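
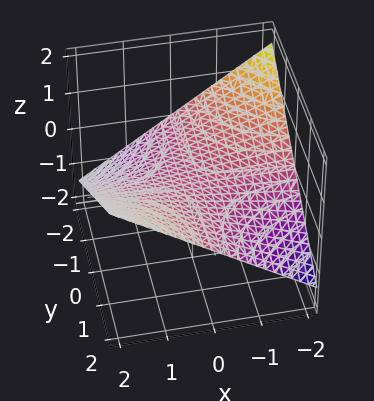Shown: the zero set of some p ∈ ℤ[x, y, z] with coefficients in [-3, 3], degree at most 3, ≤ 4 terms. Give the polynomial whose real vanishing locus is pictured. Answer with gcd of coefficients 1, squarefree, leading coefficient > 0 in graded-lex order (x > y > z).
x*y - 3*z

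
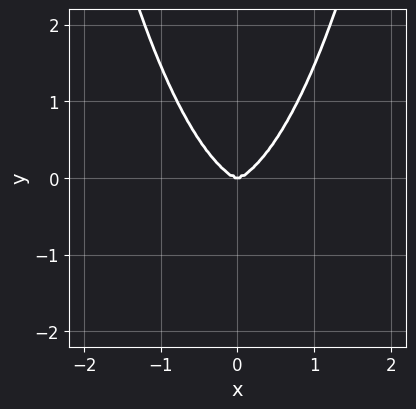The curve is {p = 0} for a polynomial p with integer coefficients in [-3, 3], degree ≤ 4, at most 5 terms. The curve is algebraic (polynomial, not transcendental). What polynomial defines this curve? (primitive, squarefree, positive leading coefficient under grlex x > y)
x^4 + x^2*y^2 - y^3

1. The degree is 4 — the shape is more complex than any degree-3 curve.
2. Symmetries: mirror symmetry x ↦ −x ⇒ only even powers of x.
3. From the axis intercepts and sections: it meets the x-axis at x = 0 (among the integer gridlines); it crosses the y-axis at the gridline y = 0.
4. Putting this together gives p.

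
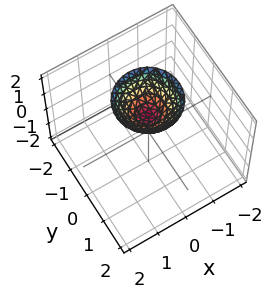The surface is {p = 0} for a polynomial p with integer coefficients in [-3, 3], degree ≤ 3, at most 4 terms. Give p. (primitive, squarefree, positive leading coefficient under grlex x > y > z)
x^2 + y^2 - z + 1

1. The degree is 2 — a generic line meets the surface in up to 2 points.
2. Symmetries: rotational symmetry about the z-axis ⇒ p depends on x, y only through x² + y².
3. Against the integer gridlines: the surface avoids every integer x-axis point in the box; a circular section at z = 2 has radius exactly 1; it crosses the z-axis at the gridline z = 1.
4. These observations pin down the coefficients.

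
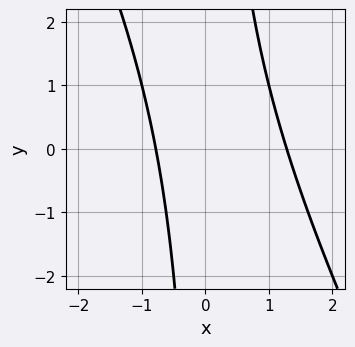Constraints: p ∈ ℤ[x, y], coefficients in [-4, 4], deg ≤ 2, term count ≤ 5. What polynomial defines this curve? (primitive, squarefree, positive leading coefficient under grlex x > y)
(a) The degree is 2 — a generic line meets the curve in up to 2 points.
(b) Checking where it meets the axes: it misses every integer gridline on the y-axis.
(c) Putting this together gives p.

2*x^2 + x*y - x - 2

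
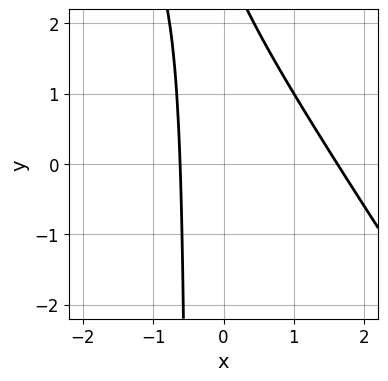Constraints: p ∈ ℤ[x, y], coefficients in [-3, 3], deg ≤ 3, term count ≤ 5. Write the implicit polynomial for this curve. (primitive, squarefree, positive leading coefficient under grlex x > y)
The degree is 2 — a generic line meets the curve in up to 2 points.
From the visible intercepts: no y-intercept at any integer in the box.
Matching integer coefficients to the picture gives p.

3*x^2 + 2*x*y - 3*x + y - 3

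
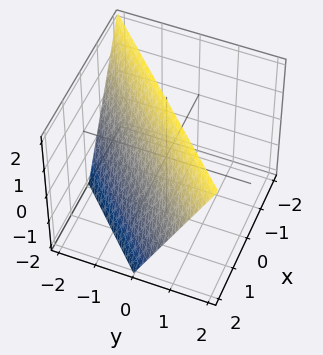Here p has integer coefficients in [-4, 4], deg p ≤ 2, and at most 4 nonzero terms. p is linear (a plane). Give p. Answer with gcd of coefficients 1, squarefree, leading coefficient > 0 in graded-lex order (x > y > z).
2*x - 2*y + z - 2

First, the degree is 1 — every cross-section is a straight line — this is a plane.
Then, checking where it meets the axes: it meets the z-axis at z = 2 (among the integer gridlines); it crosses the x-axis at the gridline x = 1.
Finally, the integer polynomial consistent with all of this is the stated p. Check: (0, -1, 0) on the y-axis lies on the surface, and p(0, -1, 0) = 0. ✓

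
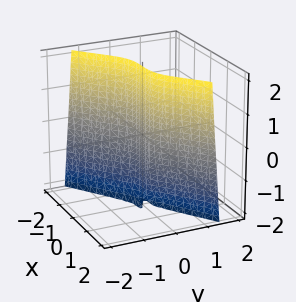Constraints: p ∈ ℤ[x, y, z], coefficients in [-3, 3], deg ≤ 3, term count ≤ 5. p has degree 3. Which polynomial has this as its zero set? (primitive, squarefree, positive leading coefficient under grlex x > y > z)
x^3 - 3*y^3 - y*z - 2*y

Degree: a generic line meets the surface in up to 3 points, so deg p = 3.
From the axis intercepts and sections: every point of the z-axis in the box is on the surface; it crosses the y-axis at the gridline y = 0.
Together with the visible shape, these determine p as stated.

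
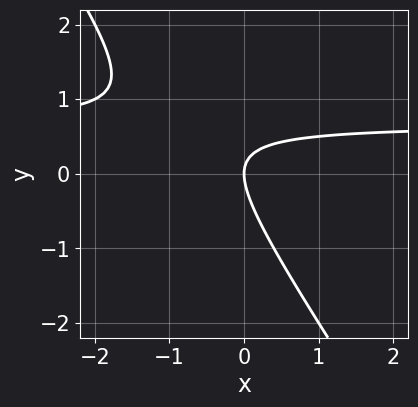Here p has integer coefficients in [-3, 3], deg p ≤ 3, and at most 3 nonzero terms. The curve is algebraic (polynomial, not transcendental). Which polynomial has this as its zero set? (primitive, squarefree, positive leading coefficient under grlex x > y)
3*x*y + 2*y^2 - 2*x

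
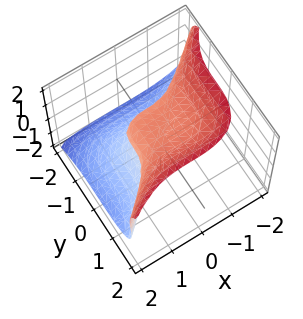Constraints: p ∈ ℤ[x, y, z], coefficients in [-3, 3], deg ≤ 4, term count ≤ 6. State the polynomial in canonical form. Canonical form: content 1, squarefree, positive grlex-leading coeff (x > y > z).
First, the degree is 3 — a generic line meets the surface in up to 3 points.
Then, from the axis intercepts and sections: it meets the y-axis at y = 0 (among the integer gridlines); one z-axis crossing is at z = 0; one x-axis crossing is at x = 0.
Finally, putting this together gives p.

2*x^3 - 3*y^3 + 3*z^3 - 3*z^2 - z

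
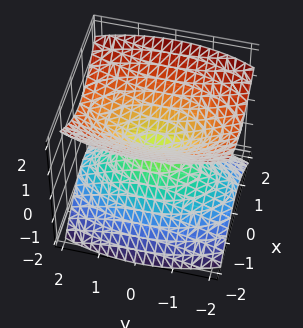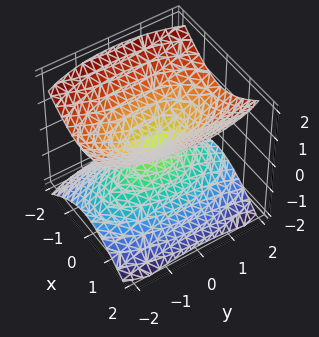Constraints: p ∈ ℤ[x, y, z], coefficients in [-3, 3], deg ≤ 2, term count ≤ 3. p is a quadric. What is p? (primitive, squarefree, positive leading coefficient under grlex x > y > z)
3*x^2 + y^2 - 3*z^2

1. The picture has 2 separate pieces. They look like related sheets of one shape, so recover p as a whole.
2. Degree: a double cone through the origin; a quadric, so deg p = 2.
3. Symmetries: it's symmetric under x → −x, forcing even powers of x; it's symmetric under z → −z, forcing even powers of z; it's symmetric under y → −y, forcing even powers of y.
4. Checking where it meets the axes: one y-axis crossing is at y = 0; it meets the z-axis at z = 0 (among the integer gridlines); one x-axis crossing is at x = 0.
5. The integer polynomial consistent with all of this is the stated p.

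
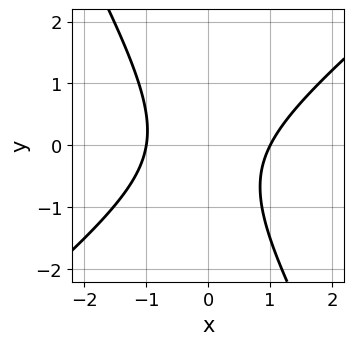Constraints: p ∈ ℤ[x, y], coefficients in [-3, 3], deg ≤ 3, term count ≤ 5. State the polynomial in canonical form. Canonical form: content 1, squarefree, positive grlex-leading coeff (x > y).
3*x^2 - 2*x*y - 2*y^2 - y - 3

(a) Degree: the shape is more complex than any degree-1 curve, so deg p = 2.
(b) Against the integer gridlines: no y-intercept at any integer in the box; among the integer gridlines, it crosses the x-axis at x ∈ {-1, 1}.
(c) Fitting integer coefficients to these (and the overall shape) gives p.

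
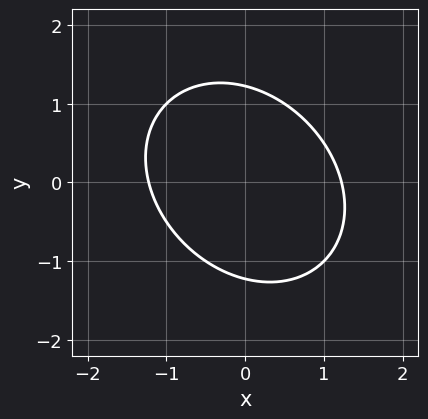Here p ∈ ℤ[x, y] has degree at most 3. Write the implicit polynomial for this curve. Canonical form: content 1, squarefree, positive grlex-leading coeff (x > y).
The degree is 2 — a generic line meets the curve in up to 2 points.
Putting this together gives p.

2*x^2 + x*y + 2*y^2 - 3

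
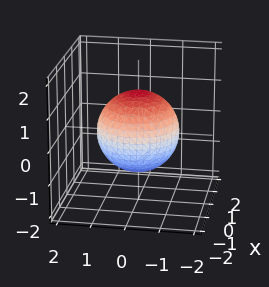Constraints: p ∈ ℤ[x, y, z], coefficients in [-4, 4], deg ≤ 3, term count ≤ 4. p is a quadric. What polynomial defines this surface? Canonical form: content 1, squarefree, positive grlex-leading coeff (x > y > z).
First, the degree is 2 — a closed, bounded, convex surface; a quadric.
Next, symmetries: the surface is invariant under rotation about z: p = q(x² + y², z); the z ↦ −z reflection is a symmetry, so z appears only in even powers.
Next, reading off the gridlines: a circular section at z = -1 has radius between 0 and 1.
Finally, assembling these constraints gives the stated polynomial.

2*x^2 + 2*y^2 + 2*z^2 - 3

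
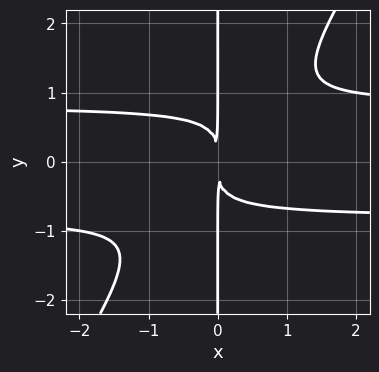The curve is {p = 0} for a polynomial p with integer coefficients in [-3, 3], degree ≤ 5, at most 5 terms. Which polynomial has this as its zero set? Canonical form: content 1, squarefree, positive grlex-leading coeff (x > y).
(a) The degree is 4 — a generic line meets the curve in up to 4 points.
(b) Observable constraints: the visible y-axis segment lies entirely on the curve.
(c) Together with the visible shape, these determine p as stated.

3*x^2*y^2 - 2*x*y^3 - 2*x^2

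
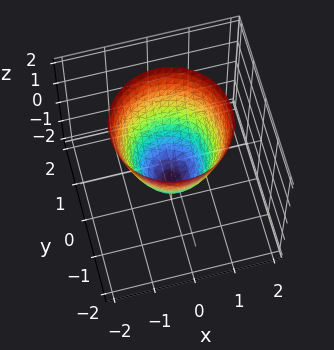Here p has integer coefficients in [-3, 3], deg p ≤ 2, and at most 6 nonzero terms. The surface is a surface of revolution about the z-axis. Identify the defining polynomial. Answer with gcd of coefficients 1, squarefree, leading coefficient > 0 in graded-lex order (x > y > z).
3*x^2 + 3*y^2 - 2*z - 2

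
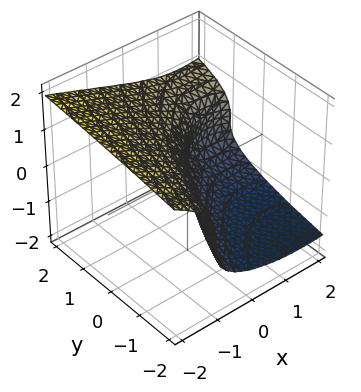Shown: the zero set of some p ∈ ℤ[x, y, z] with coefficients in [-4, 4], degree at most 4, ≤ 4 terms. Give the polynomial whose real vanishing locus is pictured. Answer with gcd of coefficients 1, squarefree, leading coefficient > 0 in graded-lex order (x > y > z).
2*z^3 - x^2 + 3*x - 2*y

First, degree: the shape is more complex than any degree-2 surface, so deg p = 3.
Next, against the integer gridlines: one y-axis crossing is at y = 0; one x-axis crossing is at x = 0.
Finally, solving for integer coefficients yields p as stated.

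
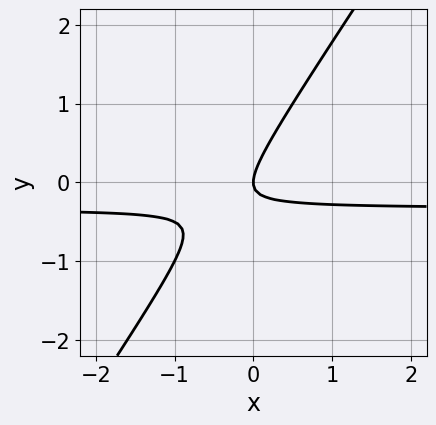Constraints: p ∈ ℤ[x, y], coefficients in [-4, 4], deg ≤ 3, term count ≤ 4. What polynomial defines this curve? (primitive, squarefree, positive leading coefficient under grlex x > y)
1. deg p = 2. A generic line meets the curve in up to 2 points.
2. From the visible intercepts: it meets the x-axis at x = 0 (among the integer gridlines); it crosses the y-axis at the gridline y = 0.
3. Together with the visible shape, these determine p as stated.

3*x*y - 2*y^2 + x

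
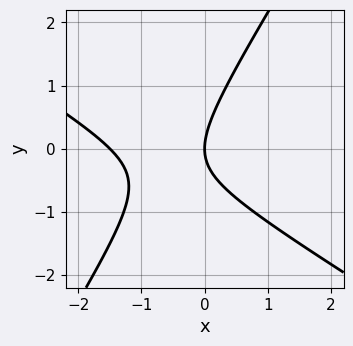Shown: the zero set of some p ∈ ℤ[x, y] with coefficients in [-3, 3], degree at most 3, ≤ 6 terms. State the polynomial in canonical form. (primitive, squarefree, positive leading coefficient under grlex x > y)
Degree: no degree-1 curve has this shape, so deg p = 2.
From the axis intercepts and sections: one y-axis crossing is at y = 0; it crosses the x-axis at the gridline x = 0.
Fitting integer coefficients to these (and the overall shape) gives p.

2*x^2 + 2*x*y - 2*y^2 + 3*x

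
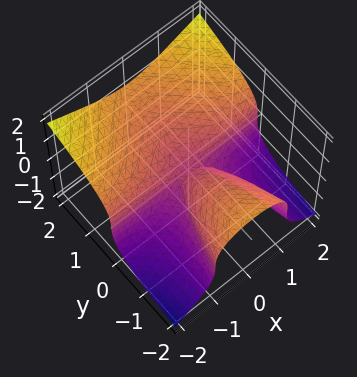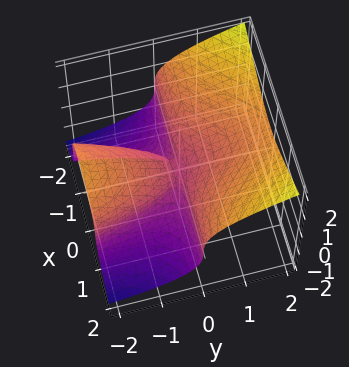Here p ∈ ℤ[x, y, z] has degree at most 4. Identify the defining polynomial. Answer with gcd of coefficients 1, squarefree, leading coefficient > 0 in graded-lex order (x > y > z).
First, degree: no degree-2 surface has this shape, so deg p = 3.
Next, observable constraints: one y-axis crossing is at y = 0; it crosses the z-axis at the gridline z = 0; the visible x-axis segment lies entirely on the surface.
Finally, together with the visible shape, these determine p as stated.

2*x^2*y - 3*z^3 + y^2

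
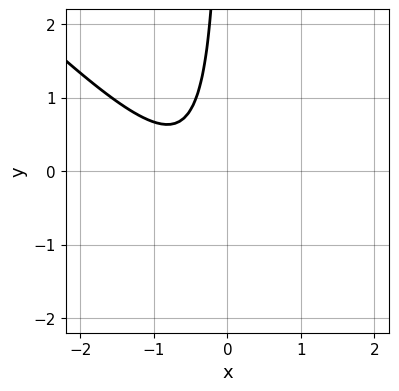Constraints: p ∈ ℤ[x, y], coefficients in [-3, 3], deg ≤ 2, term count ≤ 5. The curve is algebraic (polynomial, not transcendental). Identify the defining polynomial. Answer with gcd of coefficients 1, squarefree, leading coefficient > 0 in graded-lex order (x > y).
3*x^2 + 3*x*y + 3*x + 2

First, the degree is 2 — the shape is more complex than any degree-1 curve.
Then, from the visible intercepts: the curve avoids every integer y-axis point in the box; no x-intercept at any integer in the box.
Finally, the integer polynomial consistent with all of this is the stated p.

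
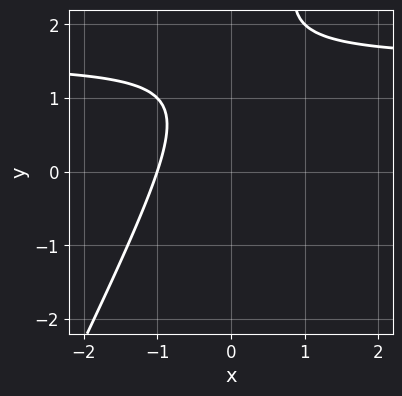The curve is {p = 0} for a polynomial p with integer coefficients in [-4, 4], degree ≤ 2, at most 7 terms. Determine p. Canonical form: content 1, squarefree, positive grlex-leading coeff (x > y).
2*x*y - y^2 - 3*x + 3*y - 3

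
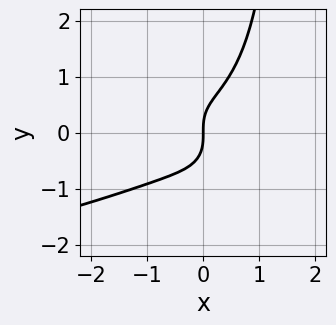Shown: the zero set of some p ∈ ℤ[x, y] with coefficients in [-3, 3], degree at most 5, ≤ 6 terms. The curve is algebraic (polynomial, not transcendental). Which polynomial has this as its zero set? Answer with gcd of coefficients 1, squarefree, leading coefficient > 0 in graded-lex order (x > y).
2*x^2*y^2 + x*y^3 + 2*x^3 - 2*y^3 + 2*x

First, degree: no degree-3 curve has this shape, so deg p = 4.
Next, against the integer gridlines: it crosses the y-axis at the gridline y = 0; it crosses the x-axis at the gridline x = 0.
Finally, together with the visible shape, these determine p as stated.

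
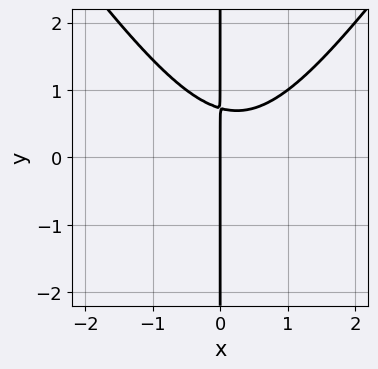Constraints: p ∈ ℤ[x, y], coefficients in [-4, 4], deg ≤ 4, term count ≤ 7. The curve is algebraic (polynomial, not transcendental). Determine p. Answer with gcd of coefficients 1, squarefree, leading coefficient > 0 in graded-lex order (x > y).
Degree: no degree-2 curve has this shape, so deg p = 3.
Checking where it meets the axes: one x-axis crossing is at x = 0; the visible y-axis segment lies entirely on the curve.
Putting this together gives p.

2*x^3 - x*y^2 - x^2 - 2*x*y + 2*x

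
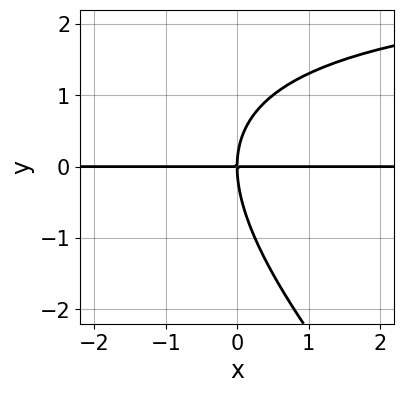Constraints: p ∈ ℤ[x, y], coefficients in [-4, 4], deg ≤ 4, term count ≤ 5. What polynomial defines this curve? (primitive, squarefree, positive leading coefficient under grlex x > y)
1. deg p = 3. A generic line meets the curve in up to 3 points.
2. Against the integer gridlines: every point of the x-axis in the box is on the curve; it crosses the y-axis at the gridline y = 0.
3. The integer polynomial consistent with all of this is the stated p.

x*y^2 + y^3 - 3*x*y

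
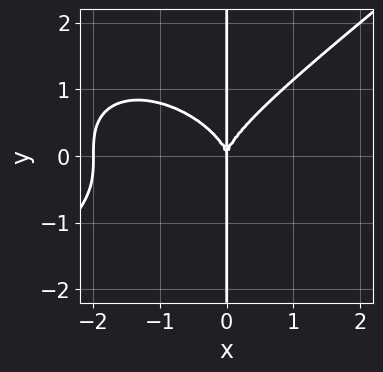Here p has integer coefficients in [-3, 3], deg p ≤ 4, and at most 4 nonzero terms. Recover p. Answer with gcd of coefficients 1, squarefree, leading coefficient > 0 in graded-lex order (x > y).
x^4 - 2*x*y^3 + 2*x^3

1. deg p = 4.
2. Observable constraints: the x-axis gridline crossings are at x ∈ {-2, 0}; the visible y-axis segment lies entirely on the curve.
3. Fitting integer coefficients to these (and the overall shape) gives p.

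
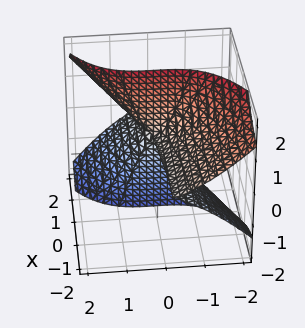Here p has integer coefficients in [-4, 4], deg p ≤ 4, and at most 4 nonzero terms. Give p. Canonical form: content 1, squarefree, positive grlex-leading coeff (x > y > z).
2*x*z^2 - y^3 - z^2

(a) The degree is 3 — no degree-2 surface has this shape.
(b) Checking where it meets the axes: every point of the x-axis in the box is on the surface; one z-axis crossing is at z = 0.
(c) Solving for integer coefficients yields p as stated.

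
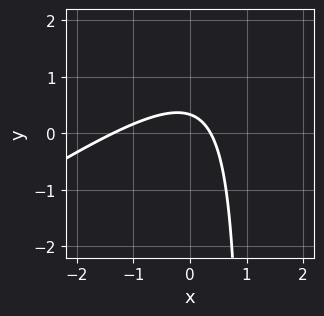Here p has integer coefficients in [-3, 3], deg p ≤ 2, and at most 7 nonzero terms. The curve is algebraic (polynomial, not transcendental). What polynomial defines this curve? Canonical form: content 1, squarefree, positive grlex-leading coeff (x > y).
2*x^2 - 3*x*y + 2*x + 3*y - 1

(a) deg p = 2. The shape is more complex than any degree-1 curve.
(b) The integer polynomial consistent with all of this is the stated p.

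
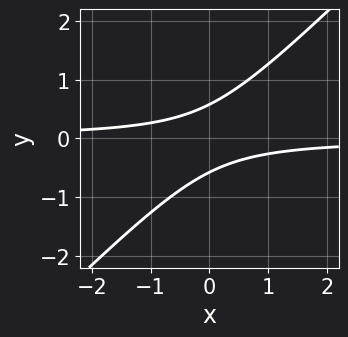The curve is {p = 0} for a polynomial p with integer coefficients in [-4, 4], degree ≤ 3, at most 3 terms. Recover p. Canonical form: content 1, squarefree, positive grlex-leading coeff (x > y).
3*x*y - 3*y^2 + 1

1. The degree is 2 — no degree-1 curve has this shape.
2. Observable constraints: no x-intercept at any integer in the box.
3. The integer polynomial consistent with all of this is the stated p.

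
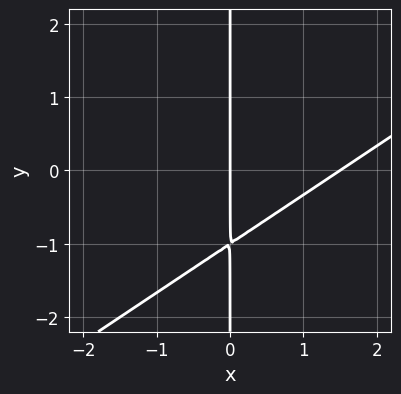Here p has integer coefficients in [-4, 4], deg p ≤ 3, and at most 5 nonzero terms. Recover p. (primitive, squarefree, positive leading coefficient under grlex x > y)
2*x^2 - 3*x*y - 3*x

1. Degree: a generic line meets the curve in up to 2 points, so deg p = 2.
2. From the visible intercepts: one x-axis crossing is at x = 0; the visible y-axis segment lies entirely on the curve.
3. Fitting integer coefficients to these (and the overall shape) gives p.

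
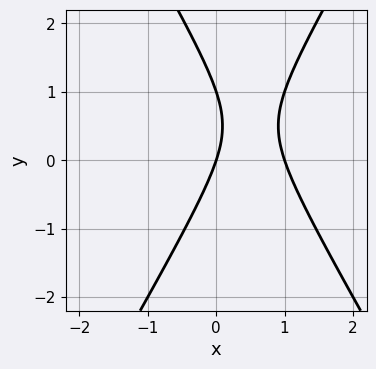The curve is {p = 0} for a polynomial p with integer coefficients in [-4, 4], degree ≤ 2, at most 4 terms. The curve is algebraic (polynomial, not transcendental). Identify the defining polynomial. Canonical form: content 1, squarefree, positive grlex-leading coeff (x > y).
deg p = 2.
Against the integer gridlines: among the integer gridlines, it crosses the x-axis at x ∈ {0, 1}; the y-axis gridline crossings are at y ∈ {0, 1}.
Solving for integer coefficients yields p as stated.

3*x^2 - y^2 - 3*x + y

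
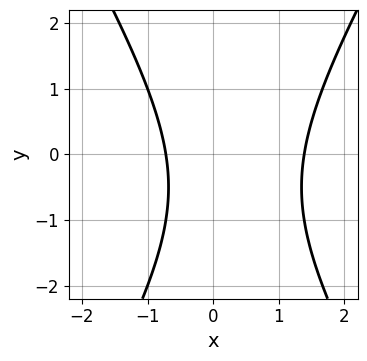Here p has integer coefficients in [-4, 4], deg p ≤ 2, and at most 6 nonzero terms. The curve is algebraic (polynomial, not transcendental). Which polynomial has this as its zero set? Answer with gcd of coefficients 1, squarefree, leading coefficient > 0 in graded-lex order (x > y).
3*x^2 - y^2 - 2*x - y - 3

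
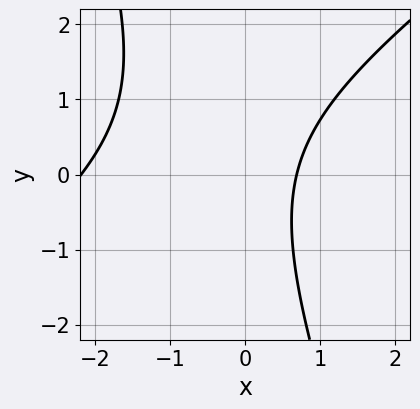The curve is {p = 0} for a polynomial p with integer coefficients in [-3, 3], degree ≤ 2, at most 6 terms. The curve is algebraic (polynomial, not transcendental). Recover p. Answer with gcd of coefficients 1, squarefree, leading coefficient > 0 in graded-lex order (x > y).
First, degree: the shape is more complex than any degree-1 curve, so deg p = 2.
Next, from the visible intercepts: the curve avoids every integer y-axis point in the box.
Finally, the integer polynomial consistent with all of this is the stated p.

2*x^2 - 2*x*y - y^2 + 3*x - 3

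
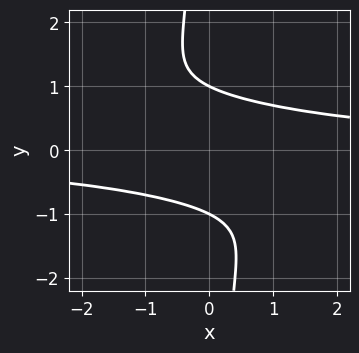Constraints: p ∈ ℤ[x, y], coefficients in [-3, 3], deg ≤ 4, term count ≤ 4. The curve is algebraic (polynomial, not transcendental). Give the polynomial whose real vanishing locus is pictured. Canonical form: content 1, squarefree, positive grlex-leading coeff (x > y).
x^2*y^2 + 3*x*y^3 + 3*y^2 - 3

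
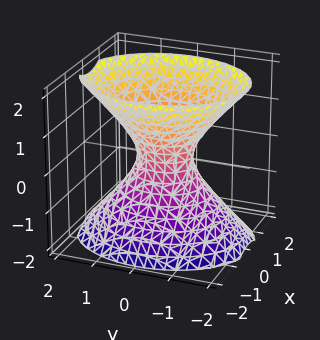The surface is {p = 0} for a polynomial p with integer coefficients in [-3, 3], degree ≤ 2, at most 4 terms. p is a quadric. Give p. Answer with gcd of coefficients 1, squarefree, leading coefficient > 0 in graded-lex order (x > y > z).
First, degree: an hourglass — one-sheet hyperboloid; a quadric, so deg p = 2.
Then, symmetries: mirror symmetry y ↦ −y ⇒ only even powers of y; mirror symmetry x ↦ −x ⇒ only even powers of x; the z ↦ −z reflection is a symmetry, so z appears only in even powers.
Next, against the integer gridlines: the surface avoids every integer z-axis point in the box.
Finally, together with the visible shape, these determine p as stated.

3*x^2 + 2*y^2 - 2*z^2 - 1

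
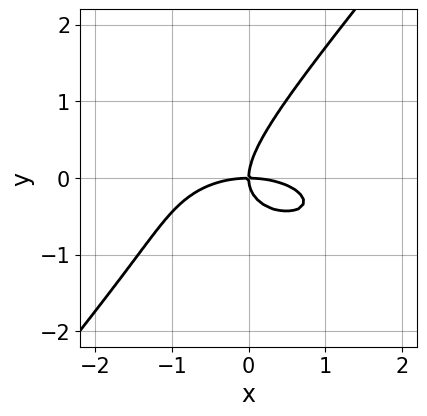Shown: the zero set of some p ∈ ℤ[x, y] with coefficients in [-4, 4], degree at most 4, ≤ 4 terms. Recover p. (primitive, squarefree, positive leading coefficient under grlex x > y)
(a) Degree: the shape is more complex than any degree-2 curve, so deg p = 3.
(b) Observable constraints: it crosses the x-axis at the gridline x = 0; it crosses the y-axis at the gridline y = 0.
(c) Assembling these constraints gives the stated polynomial.

x^3 + 3*x*y^2 - 3*y^3 + 3*x*y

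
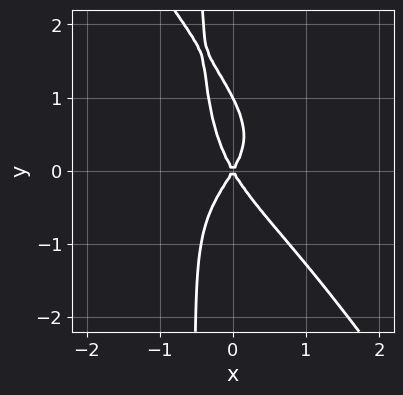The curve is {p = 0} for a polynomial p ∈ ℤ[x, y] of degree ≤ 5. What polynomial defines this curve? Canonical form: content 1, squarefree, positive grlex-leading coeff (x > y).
1. deg p = 4. A generic line meets the curve in up to 4 points.
2. Observable constraints: it meets the x-axis at x = 0 (among the integer gridlines); the y-axis gridline crossings are at y ∈ {0, 1}.
3. Assembling these constraints gives the stated polynomial.

3*x^2*y^2 + 2*x*y^3 + y^3 + 3*x^2 - y^2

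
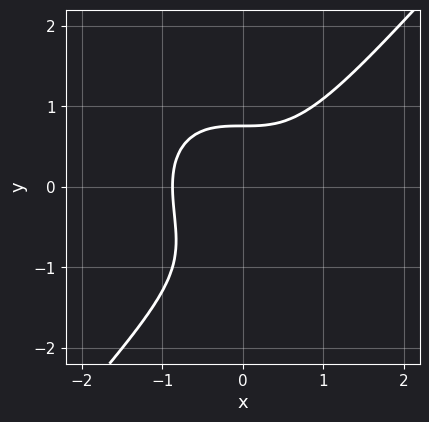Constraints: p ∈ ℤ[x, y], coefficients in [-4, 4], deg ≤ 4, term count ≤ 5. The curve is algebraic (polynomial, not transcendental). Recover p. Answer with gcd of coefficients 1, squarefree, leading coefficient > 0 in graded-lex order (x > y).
1. The degree is 3 — the shape is more complex than any degree-2 curve.
2. Solving for integer coefficients yields p as stated.

3*x^3 - 2*y^3 - 2*y^2 + 2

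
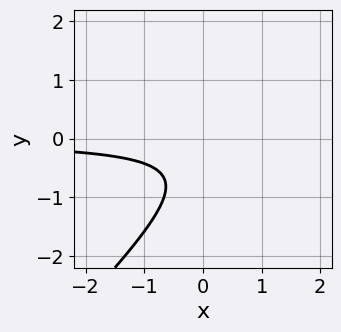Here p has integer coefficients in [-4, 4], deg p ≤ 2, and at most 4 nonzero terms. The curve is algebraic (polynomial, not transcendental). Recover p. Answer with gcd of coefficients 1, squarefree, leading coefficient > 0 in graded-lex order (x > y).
3*x*y - 3*y^2 - 3*y - 2

1. The degree is 2 — no degree-1 curve has this shape.
2. Reading off the gridlines: it misses every integer gridline on the y-axis; it misses every integer gridline on the x-axis.
3. Matching integer coefficients to the picture gives p.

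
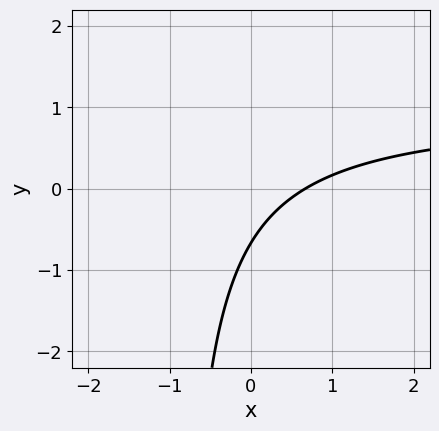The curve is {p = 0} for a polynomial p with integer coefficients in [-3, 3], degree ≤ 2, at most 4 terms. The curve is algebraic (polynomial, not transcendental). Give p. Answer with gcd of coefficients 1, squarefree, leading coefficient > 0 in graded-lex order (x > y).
3*x*y - 3*x + 3*y + 2

(a) deg p = 2.
(b) Solving for integer coefficients yields p as stated.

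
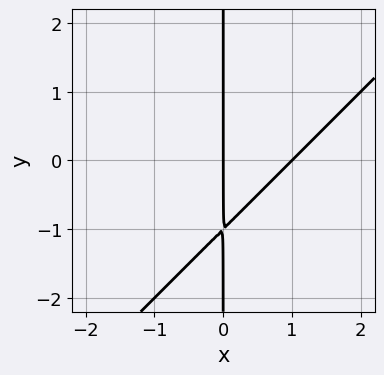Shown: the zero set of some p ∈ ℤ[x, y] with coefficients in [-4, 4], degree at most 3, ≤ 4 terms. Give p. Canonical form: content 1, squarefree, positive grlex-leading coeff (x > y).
(a) Degree: the shape is more complex than any degree-1 curve, so deg p = 2.
(b) From the axis intercepts and sections: the x-axis gridline crossings are at x ∈ {0, 1}; every point of the y-axis in the box is on the curve.
(c) The integer polynomial consistent with all of this is the stated p.

x^2 - x*y - x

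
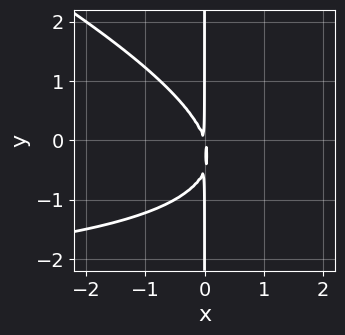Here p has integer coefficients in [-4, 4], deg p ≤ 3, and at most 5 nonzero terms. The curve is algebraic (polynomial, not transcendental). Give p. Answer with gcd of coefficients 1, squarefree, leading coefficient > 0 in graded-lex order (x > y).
x^2*y + 2*x*y^2 + 3*x^2 + x*y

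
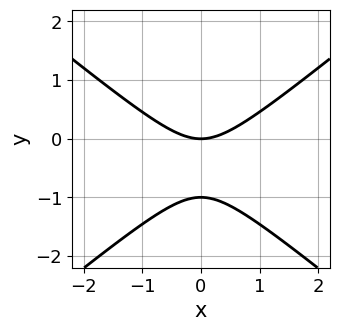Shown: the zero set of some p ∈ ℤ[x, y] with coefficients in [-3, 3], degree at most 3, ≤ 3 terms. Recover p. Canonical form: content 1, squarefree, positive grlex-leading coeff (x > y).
1. The degree is 2 — no degree-1 curve has this shape.
2. Symmetries: it's symmetric under x → −x, forcing even powers of x.
3. Observable constraints: it crosses the x-axis at the gridline x = 0; among the integer gridlines, it crosses the y-axis at y ∈ {-1, 0}.
4. Solving for integer coefficients yields p as stated.

2*x^2 - 3*y^2 - 3*y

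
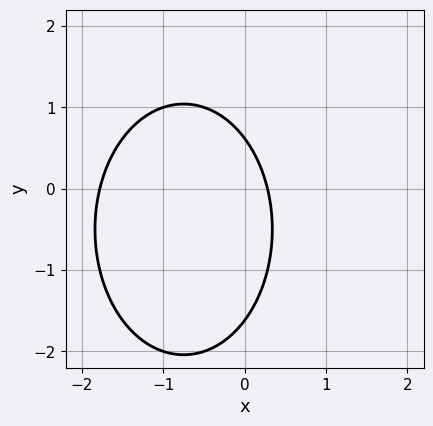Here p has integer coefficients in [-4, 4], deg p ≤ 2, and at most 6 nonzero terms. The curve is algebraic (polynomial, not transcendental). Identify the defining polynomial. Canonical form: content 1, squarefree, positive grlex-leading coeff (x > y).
2*x^2 + y^2 + 3*x + y - 1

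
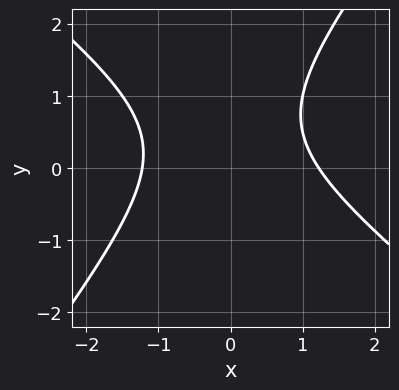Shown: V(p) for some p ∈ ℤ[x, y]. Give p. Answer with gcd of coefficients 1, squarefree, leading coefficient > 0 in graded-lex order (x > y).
2*x^2 + x*y - 2*y^2 + 2*y - 3

(a) The degree is 2 — the shape is more complex than any degree-1 curve.
(b) From the visible intercepts: the curve avoids every integer y-axis point in the box.
(c) Fitting integer coefficients to these (and the overall shape) gives p.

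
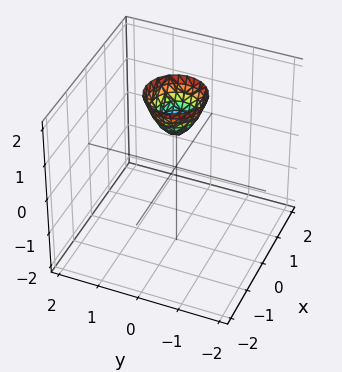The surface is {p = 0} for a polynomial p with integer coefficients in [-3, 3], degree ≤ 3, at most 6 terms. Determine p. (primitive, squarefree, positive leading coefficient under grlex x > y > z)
(a) deg p = 2. A generic line meets the surface in up to 2 points.
(b) Symmetries: rotational symmetry about the z-axis ⇒ p depends on x, y only through x² + y².
(c) Checking where it meets the axes: the surface avoids every integer y-axis point in the box; a circular section at z = 2 has radius between 0 and 1; it meets the z-axis at z = 1 (among the integer gridlines).
(d) These observations pin down the coefficients.

2*x^2 + 2*y^2 - z + 1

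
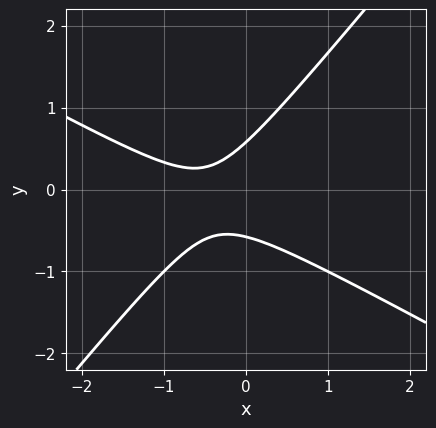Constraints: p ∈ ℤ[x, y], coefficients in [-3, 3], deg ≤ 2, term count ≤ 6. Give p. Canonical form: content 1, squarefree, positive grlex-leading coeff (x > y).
(a) deg p = 2. No degree-1 curve has this shape.
(b) From the axis intercepts and sections: it misses every integer gridline on the x-axis.
(c) Assembling these constraints gives the stated polynomial.

2*x^2 + 2*x*y - 3*y^2 + 2*x + 1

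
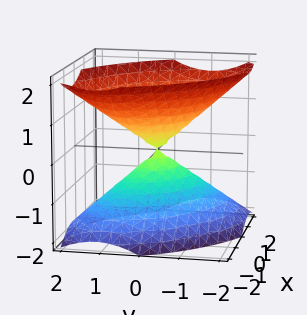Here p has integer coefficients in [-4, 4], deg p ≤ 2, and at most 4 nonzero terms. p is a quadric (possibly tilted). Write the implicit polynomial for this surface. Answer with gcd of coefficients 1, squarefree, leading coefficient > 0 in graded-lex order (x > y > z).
x^2 + x*y + y^2 - z^2

First, the picture has 2 separate pieces. They look like related sheets of one shape, so recover p as a whole.
Next, the degree is 2 — the shape is more complex than any degree-1 surface.
Next, against the integer gridlines: one y-axis crossing is at y = 0; it meets the x-axis at x = 0 (among the integer gridlines); it crosses the z-axis at the gridline z = 0.
Finally, fitting integer coefficients to these (and the overall shape) gives p.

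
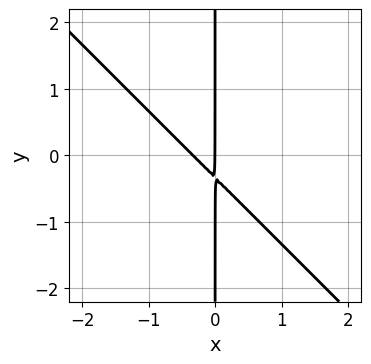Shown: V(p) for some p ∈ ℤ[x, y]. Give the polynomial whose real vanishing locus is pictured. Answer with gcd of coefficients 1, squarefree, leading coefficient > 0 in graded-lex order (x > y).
(a) deg p = 2. The shape is more complex than any degree-1 curve.
(b) Checking where it meets the axes: it meets the x-axis at x = 0 (among the integer gridlines); the visible y-axis segment lies entirely on the curve.
(c) These observations pin down the coefficients.

3*x^2 + 3*x*y + x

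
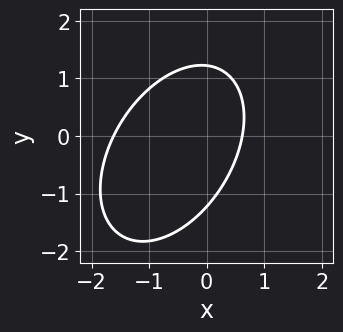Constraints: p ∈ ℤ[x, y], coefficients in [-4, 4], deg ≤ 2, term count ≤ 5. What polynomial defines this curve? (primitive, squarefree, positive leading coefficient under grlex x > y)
3*x^2 - 2*x*y + 2*y^2 + 3*x - 3

deg p = 2.
The integer polynomial consistent with all of this is the stated p.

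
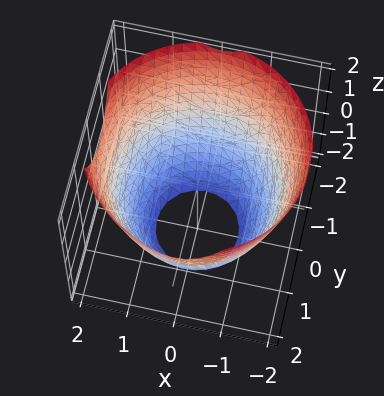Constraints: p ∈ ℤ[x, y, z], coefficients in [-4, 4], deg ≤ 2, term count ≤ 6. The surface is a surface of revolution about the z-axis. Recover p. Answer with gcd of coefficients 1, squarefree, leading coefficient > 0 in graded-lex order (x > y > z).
(a) Degree: the shape is more complex than any degree-1 surface, so deg p = 2.
(b) By symmetry, every cross-section ⟂ z is a circle, so x, y appear only via x² + y².
(c) Checking where it meets the axes: a circular section at z = 0 has radius between 1 and 2; it misses every integer gridline on the z-axis.
(d) These observations pin down the coefficients.

x^2 + y^2 - z - 3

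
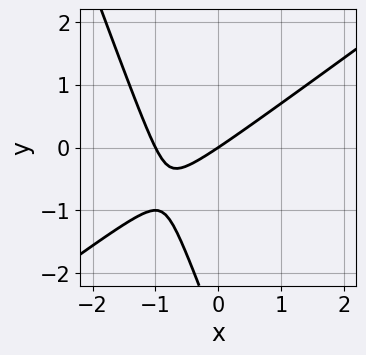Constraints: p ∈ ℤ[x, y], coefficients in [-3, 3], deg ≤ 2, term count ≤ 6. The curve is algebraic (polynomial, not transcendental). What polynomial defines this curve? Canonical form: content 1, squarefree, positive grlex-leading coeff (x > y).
(a) Degree: the shape is more complex than any degree-1 curve, so deg p = 2.
(b) Checking where it meets the axes: the x-axis gridline crossings are at x ∈ {-1, 0}; one y-axis crossing is at y = 0.
(c) These observations pin down the coefficients.

2*x^2 - 2*x*y - y^2 + 2*x - 3*y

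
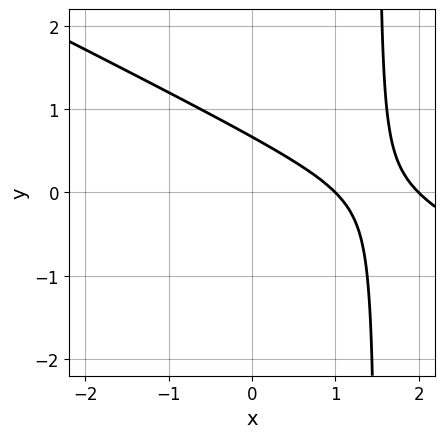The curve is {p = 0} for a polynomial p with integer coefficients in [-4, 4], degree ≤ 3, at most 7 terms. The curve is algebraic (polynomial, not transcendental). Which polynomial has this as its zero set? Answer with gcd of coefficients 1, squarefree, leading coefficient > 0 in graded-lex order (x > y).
x^2 + 2*x*y - 3*x - 3*y + 2

First, the degree is 2 — a generic line meets the curve in up to 2 points.
Then, against the integer gridlines: the x-axis gridline crossings are at x ∈ {1, 2}.
Finally, the integer polynomial consistent with all of this is the stated p.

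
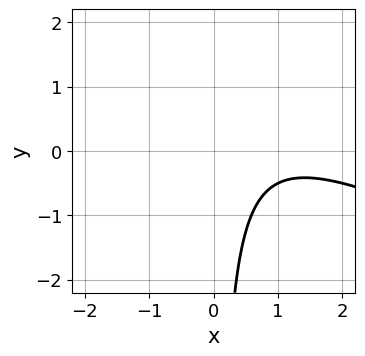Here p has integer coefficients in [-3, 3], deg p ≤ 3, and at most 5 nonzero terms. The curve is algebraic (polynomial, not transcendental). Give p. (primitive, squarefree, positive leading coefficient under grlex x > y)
x^2 + 2*x*y - 2*x + 2

Degree: a generic line meets the curve in up to 2 points, so deg p = 2.
From the axis intercepts and sections: it misses every integer gridline on the y-axis; the curve avoids every integer x-axis point in the box.
Assembling these constraints gives the stated polynomial.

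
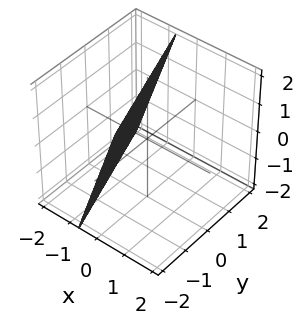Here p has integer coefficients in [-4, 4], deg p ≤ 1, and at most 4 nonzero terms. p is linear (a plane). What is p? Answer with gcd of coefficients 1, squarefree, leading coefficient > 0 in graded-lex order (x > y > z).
3*x + y - z + 2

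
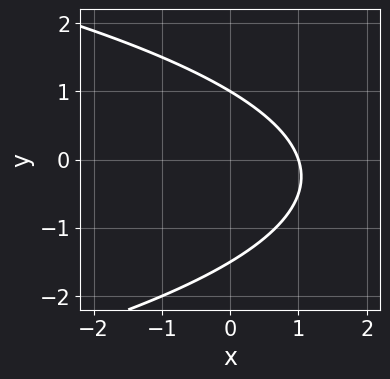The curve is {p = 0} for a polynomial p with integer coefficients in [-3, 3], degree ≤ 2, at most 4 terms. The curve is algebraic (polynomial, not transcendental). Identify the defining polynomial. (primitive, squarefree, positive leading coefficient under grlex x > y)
2*y^2 + 3*x + y - 3

1. The degree is 2 — a generic line meets the curve in up to 2 points.
2. Against the integer gridlines: it crosses the x-axis at the gridline x = 1; it meets the y-axis at y = 1 (among the integer gridlines).
3. Putting this together gives p.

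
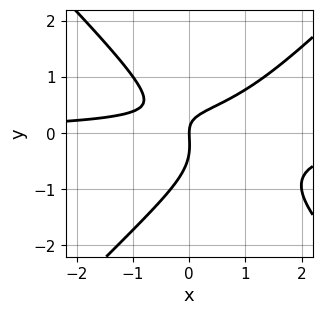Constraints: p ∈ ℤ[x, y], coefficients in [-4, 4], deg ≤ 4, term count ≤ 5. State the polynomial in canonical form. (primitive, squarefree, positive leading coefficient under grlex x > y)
1. The degree is 3 — a generic line meets the curve in up to 3 points.
2. From the axis intercepts and sections: it meets the y-axis at y = 0 (among the integer gridlines); one x-axis crossing is at x = 0.
3. These observations pin down the coefficients.

3*x^2*y - 3*y^3 - 3*x*y - y^2 + 2*x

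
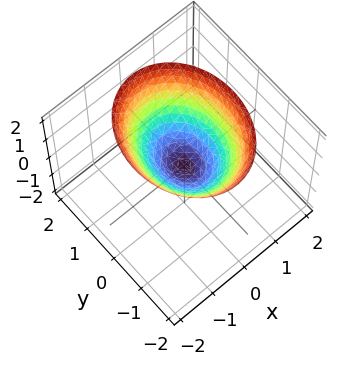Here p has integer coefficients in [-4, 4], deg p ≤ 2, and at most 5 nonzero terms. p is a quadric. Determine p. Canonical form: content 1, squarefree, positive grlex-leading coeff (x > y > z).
First, deg p = 2. A single bowl opening along one axis; a quadric.
Next, symmetries: the y ↦ −y reflection is a symmetry, so y appears only in even powers; mirror symmetry x ↦ −x ⇒ only even powers of x.
Then, from the visible intercepts: it crosses the y-axis at the gridline y = 0; it meets the z-axis at z = 0 (among the integer gridlines); it meets the x-axis at x = 0 (among the integer gridlines).
Finally, assembling these constraints gives the stated polynomial.

3*x^2 + 2*y^2 - 3*z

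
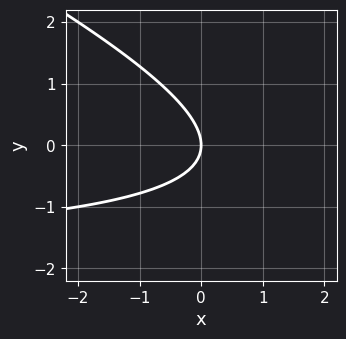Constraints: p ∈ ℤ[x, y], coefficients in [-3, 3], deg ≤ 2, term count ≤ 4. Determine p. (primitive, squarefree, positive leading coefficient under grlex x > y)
x*y + 2*y^2 + 2*x

(a) The degree is 2 — no degree-1 curve has this shape.
(b) Reading off the gridlines: one y-axis crossing is at y = 0; it meets the x-axis at x = 0 (among the integer gridlines).
(c) Fitting integer coefficients to these (and the overall shape) gives p.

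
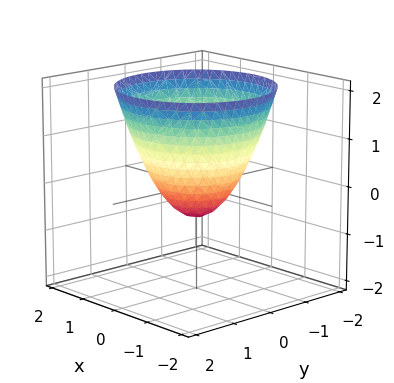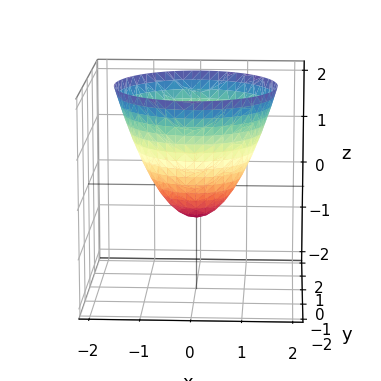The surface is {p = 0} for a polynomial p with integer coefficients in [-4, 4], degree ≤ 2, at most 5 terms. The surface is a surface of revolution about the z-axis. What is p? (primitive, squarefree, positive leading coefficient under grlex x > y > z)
The degree is 2 — the shape is more complex than any degree-1 surface.
Symmetries: rotational symmetry about the z-axis ⇒ p depends on x, y only through x² + y².
From the axis intercepts and sections: a circular section at z = 2 has radius between 1 and 2.
Fitting integer coefficients to these (and the overall shape) gives p.

3*x^2 + 3*y^2 - 3*z - 2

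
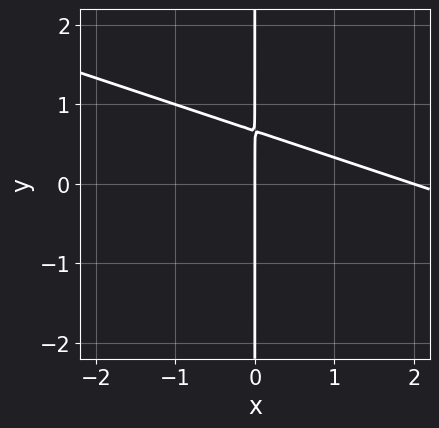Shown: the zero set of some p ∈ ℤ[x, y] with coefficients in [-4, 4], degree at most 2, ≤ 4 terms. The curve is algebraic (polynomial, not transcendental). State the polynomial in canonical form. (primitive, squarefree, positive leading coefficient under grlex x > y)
x^2 + 3*x*y - 2*x

First, degree: the shape is more complex than any degree-1 curve, so deg p = 2.
Next, reading off the gridlines: the visible y-axis segment lies entirely on the curve; the x-axis gridline crossings are at x ∈ {0, 2}.
Finally, solving for integer coefficients yields p as stated.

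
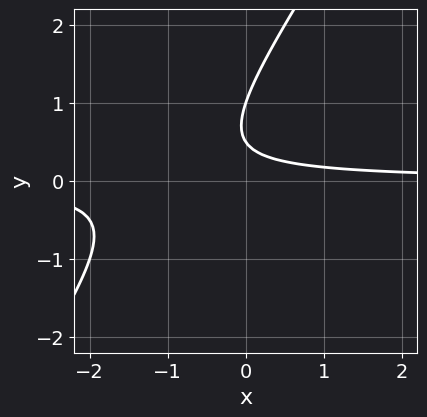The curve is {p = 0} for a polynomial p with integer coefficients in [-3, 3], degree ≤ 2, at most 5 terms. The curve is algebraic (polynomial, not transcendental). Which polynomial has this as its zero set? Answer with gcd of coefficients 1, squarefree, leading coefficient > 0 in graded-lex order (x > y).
3*x*y - 2*y^2 + 3*y - 1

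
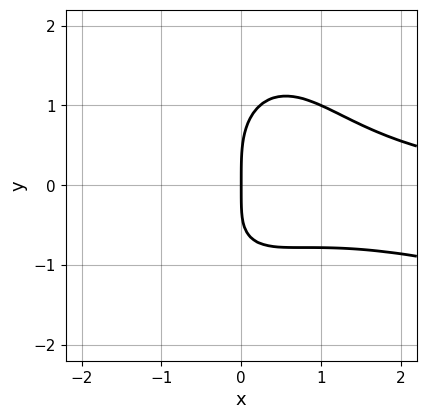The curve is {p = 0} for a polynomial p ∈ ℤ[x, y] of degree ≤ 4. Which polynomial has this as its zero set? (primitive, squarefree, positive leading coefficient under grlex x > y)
x^3*y + 3*x^2*y^2 + y^4 - 2*x*y - 3*x

Degree: no degree-3 curve has this shape, so deg p = 4.
Observable constraints: it meets the x-axis at x = 0 (among the integer gridlines); it meets the y-axis at y = 0 (among the integer gridlines).
The integer polynomial consistent with all of this is the stated p.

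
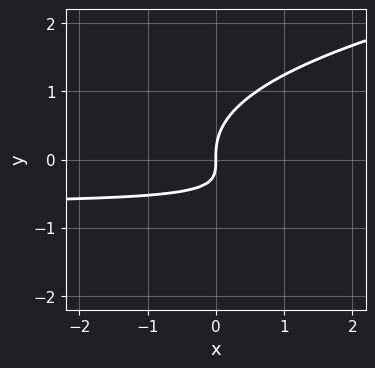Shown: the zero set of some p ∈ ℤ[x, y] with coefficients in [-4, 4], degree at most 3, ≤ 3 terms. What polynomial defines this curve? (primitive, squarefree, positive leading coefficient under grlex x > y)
3*y^3 - 3*x*y - 2*x

First, degree: the shape is more complex than any degree-2 curve, so deg p = 3.
Next, against the integer gridlines: it crosses the y-axis at the gridline y = 0; it meets the x-axis at x = 0 (among the integer gridlines).
Finally, these observations pin down the coefficients.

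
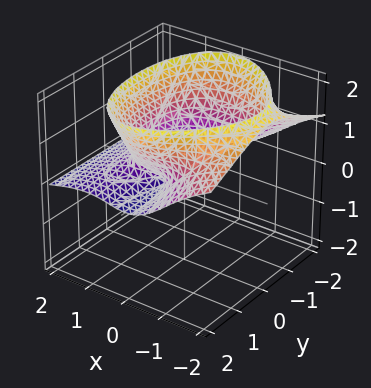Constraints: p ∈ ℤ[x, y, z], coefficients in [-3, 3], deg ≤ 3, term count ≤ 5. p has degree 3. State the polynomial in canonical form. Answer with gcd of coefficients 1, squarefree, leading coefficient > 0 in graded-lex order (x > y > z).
x^3 + 3*x^2*z + y^2*z - 2*x^2 - 2*z^2

First, degree: the shape is more complex than any degree-2 surface, so deg p = 3.
Then, observable constraints: every point of the y-axis in the box is on the surface; it crosses the x-axis at the gridline x = 2.
Finally, solving for integer coefficients yields p as stated.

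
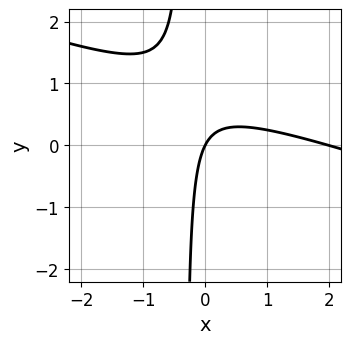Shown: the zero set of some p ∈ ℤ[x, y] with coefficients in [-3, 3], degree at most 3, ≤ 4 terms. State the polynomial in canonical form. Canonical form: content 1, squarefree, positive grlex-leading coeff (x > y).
x^2 + 3*x*y - 2*x + y

Degree: no degree-1 curve has this shape, so deg p = 2.
From the visible intercepts: the x-axis gridline crossings are at x ∈ {0, 2}; one y-axis crossing is at y = 0.
These observations pin down the coefficients.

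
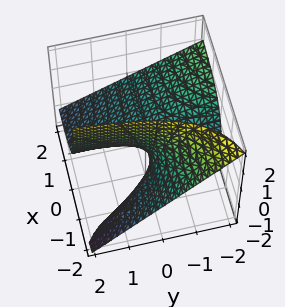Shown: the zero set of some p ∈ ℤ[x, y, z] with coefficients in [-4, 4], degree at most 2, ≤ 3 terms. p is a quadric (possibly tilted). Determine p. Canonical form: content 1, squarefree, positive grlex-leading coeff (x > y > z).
2*x*y + 3*x*z + 2*z

Degree: no degree-1 surface has this shape, so deg p = 2.
From the visible intercepts: every point of the x-axis in the box is on the surface; every point of the y-axis in the box is on the surface; it crosses the z-axis at the gridline z = 0.
The integer polynomial consistent with all of this is the stated p.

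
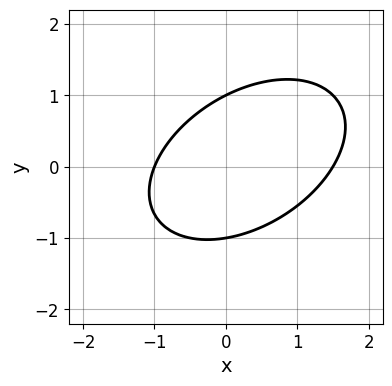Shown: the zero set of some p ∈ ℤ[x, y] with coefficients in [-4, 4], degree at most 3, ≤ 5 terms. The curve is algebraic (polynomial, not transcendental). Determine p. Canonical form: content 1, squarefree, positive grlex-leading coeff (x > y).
2*x^2 - 2*x*y + 3*y^2 - x - 3

First, the degree is 2 — the shape is more complex than any degree-1 curve.
Then, from the axis intercepts and sections: it crosses the x-axis at the gridline x = -1; the y-axis gridline crossings are at y ∈ {-1, 1}.
Finally, fitting integer coefficients to these (and the overall shape) gives p.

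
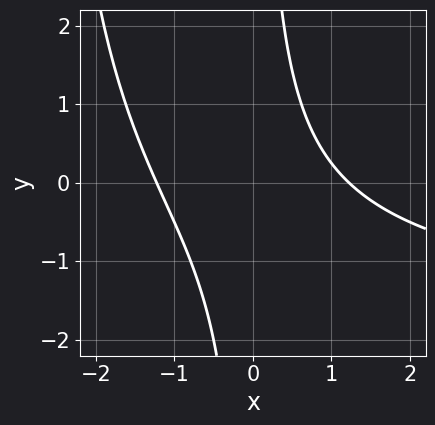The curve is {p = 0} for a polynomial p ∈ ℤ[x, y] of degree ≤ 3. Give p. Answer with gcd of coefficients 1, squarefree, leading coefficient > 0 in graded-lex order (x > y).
x^2*y + 2*x^2 + 3*x*y - 3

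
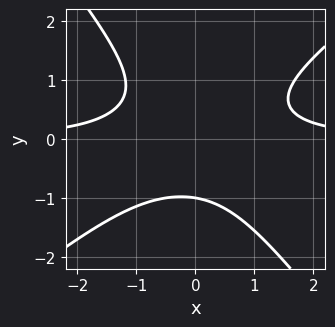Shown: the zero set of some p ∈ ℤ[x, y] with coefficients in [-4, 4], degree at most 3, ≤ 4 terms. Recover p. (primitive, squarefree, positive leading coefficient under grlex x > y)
1. The degree is 3 — the shape is more complex than any degree-2 curve.
2. From the axis intercepts and sections: it meets the y-axis at y = -1 (among the integer gridlines); it misses every integer gridline on the x-axis.
3. Putting this together gives p.

2*x^2*y - x*y^2 - 2*y^3 - 2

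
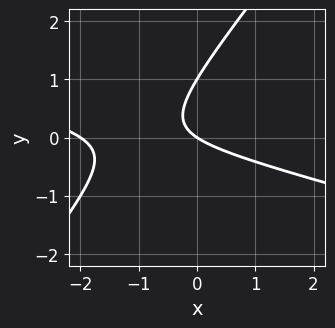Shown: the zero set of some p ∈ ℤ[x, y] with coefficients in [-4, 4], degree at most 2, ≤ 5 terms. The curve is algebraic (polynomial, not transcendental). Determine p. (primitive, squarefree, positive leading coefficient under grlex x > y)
deg p = 2. No degree-1 curve has this shape.
From the axis intercepts and sections: the y-axis gridline crossings are at y ∈ {0, 1}; the x-axis gridline crossings are at x ∈ {-2, 0}.
Assembling these constraints gives the stated polynomial.

x^2 + 3*x*y - 3*y^2 + 2*x + 3*y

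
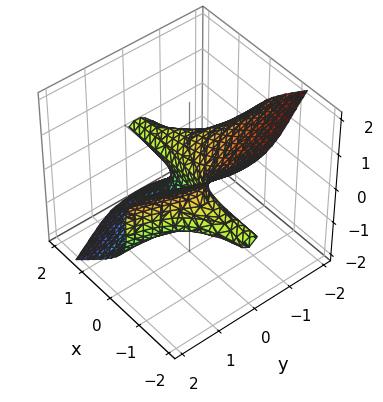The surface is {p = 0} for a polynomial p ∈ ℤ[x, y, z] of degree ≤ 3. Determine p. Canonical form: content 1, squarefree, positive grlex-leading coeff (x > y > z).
x*y^2 + 2*x*z^2 + 2*z^3 + y

(a) The degree is 3 — a generic line meets the surface in up to 3 points.
(b) Against the integer gridlines: it crosses the z-axis at the gridline z = 0; one y-axis crossing is at y = 0; the visible x-axis segment lies entirely on the surface.
(c) Matching integer coefficients to the picture gives p.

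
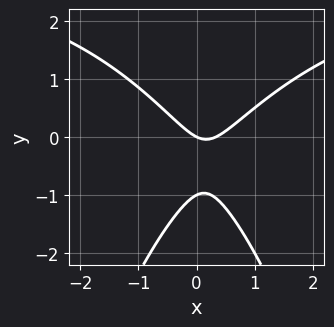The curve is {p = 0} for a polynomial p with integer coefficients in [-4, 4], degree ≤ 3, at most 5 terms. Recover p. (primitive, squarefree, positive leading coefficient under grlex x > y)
x^2*y - 3*x^2 + 2*y^2 + x + 2*y

Degree: a generic line meets the curve in up to 3 points, so deg p = 3.
From the axis intercepts and sections: the y-axis gridline crossings are at y ∈ {-1, 0}; it meets the x-axis at x = 0 (among the integer gridlines).
Matching integer coefficients to the picture gives p.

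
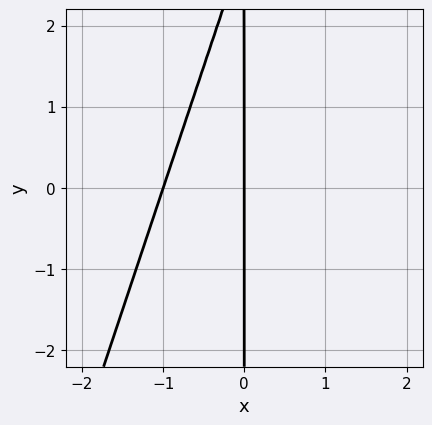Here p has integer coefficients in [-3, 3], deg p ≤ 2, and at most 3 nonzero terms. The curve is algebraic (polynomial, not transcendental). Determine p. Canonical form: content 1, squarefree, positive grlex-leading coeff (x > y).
3*x^2 - x*y + 3*x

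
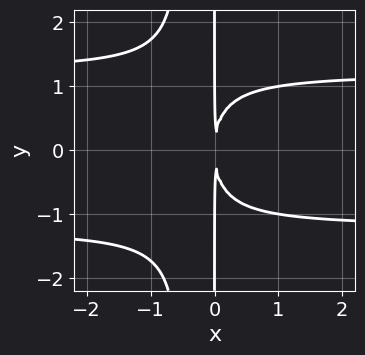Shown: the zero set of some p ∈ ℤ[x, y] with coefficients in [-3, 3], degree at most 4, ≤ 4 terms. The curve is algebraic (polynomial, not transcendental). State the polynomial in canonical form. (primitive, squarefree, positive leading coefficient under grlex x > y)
2*x^2*y^2 + x*y^2 - 3*x^2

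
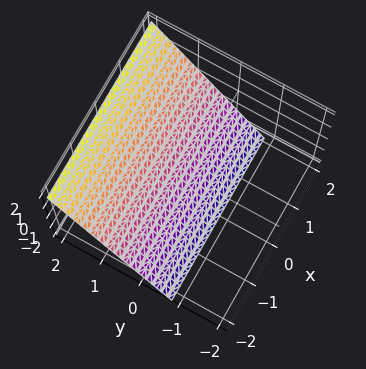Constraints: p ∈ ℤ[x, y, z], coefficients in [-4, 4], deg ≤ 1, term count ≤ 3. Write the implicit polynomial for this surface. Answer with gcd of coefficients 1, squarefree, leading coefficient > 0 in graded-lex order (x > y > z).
(a) deg p = 1. Every cross-section is a straight line — this is a plane.
(b) Reading off the gridlines: it crosses the z-axis at the gridline z = -1; no x-intercept at any integer in the box.
(c) These observations pin down the coefficients.

3*y - 2*z - 2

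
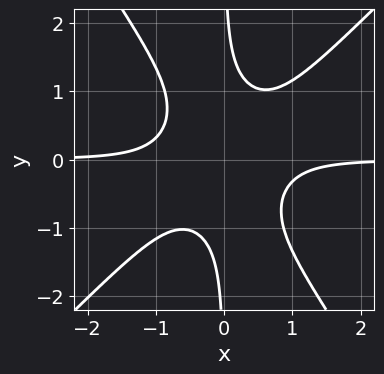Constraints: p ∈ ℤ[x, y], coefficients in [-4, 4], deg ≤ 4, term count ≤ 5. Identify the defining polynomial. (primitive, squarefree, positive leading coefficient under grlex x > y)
3*x^3*y - x^2*y^2 - 2*x*y^3 + 1

(a) Degree: no degree-3 curve has this shape, so deg p = 4.
(b) From the visible intercepts: the curve avoids every integer y-axis point in the box; it misses every integer gridline on the x-axis.
(c) These observations pin down the coefficients.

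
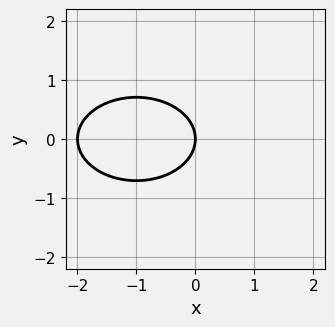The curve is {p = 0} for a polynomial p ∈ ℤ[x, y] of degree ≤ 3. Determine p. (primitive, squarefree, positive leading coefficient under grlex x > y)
x^2 + 2*y^2 + 2*x

(a) deg p = 2. The shape is more complex than any degree-1 curve.
(b) Symmetries: the y ↦ −y reflection is a symmetry, so y appears only in even powers.
(c) Observable constraints: one y-axis crossing is at y = 0; the x-axis gridline crossings are at x ∈ {-2, 0}.
(d) Assembling these constraints gives the stated polynomial.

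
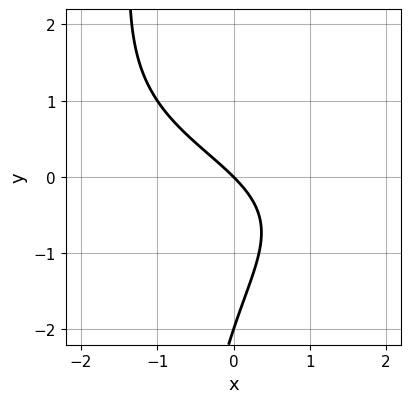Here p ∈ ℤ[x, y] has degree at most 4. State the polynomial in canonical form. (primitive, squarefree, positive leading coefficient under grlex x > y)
First, deg p = 3. No degree-2 curve has this shape.
Then, from the visible intercepts: among the integer gridlines, it crosses the y-axis at y ∈ {-2, 0}; one x-axis crossing is at x = 0.
Finally, fitting integer coefficients to these (and the overall shape) gives p.

x*y^2 + y^2 + 2*x + 2*y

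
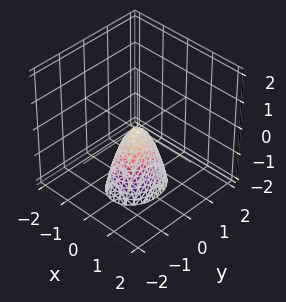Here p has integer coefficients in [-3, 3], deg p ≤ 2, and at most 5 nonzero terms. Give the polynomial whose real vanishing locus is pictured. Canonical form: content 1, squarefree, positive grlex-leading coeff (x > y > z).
3*x^2 + 2*y^2 + z

First, deg p = 2.
Next, symmetries: mirror symmetry y ↦ −y ⇒ only even powers of y; the x ↦ −x reflection is a symmetry, so x appears only in even powers.
Then, from the visible intercepts: it meets the y-axis at y = 0 (among the integer gridlines); it crosses the x-axis at the gridline x = 0; it crosses the z-axis at the gridline z = 0.
Finally, matching integer coefficients to the picture gives p.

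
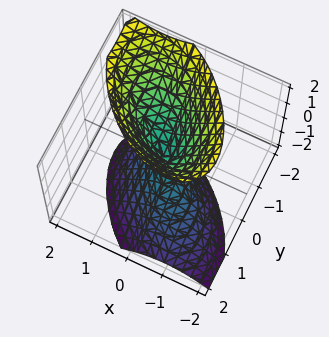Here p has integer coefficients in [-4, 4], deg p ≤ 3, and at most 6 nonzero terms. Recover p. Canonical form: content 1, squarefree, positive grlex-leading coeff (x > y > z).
I count 2 distinct pieces. Treating them together as one polynomial.
Degree: a generic line meets the surface in up to 2 points, so deg p = 2.
Against the integer gridlines: it meets the y-axis at y = 0 (among the integer gridlines); it crosses the x-axis at the gridline x = 0.
Assembling these constraints gives the stated polynomial.

2*x^2 + 2*x*y + 2*y^2 + y*z - z^2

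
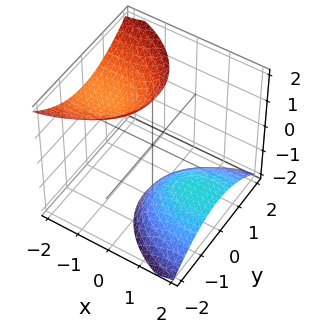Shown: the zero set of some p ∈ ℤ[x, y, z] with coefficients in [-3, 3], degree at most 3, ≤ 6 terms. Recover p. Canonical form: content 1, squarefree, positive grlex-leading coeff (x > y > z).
The picture has 2 separate pieces. They look like related sheets of one shape, so recover p as a whole.
deg p = 2. No degree-1 surface has this shape.
From the axis intercepts and sections: the surface avoids every integer x-axis point in the box; no y-intercept at any integer in the box.
Solving for integer coefficients yields p as stated.

x^2 + 3*x*z + 2*y^2 - z^2 + 3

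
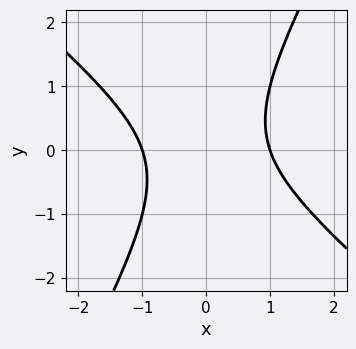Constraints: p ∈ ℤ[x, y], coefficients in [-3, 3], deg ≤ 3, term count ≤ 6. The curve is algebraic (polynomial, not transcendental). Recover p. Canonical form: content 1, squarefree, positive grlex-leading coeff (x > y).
1. The degree is 2 — a generic line meets the curve in up to 2 points.
2. Reading off the gridlines: the x-axis gridline crossings are at x ∈ {-1, 1}; the curve avoids every integer y-axis point in the box.
3. Putting this together gives p.

3*x^2 + 2*x*y - 2*y^2 - 3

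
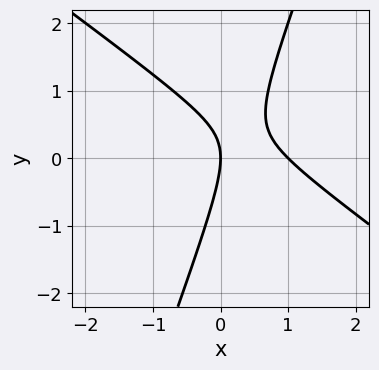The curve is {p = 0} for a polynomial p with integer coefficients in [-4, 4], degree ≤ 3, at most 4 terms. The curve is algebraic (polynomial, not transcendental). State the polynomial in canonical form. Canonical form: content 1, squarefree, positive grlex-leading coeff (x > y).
2*x^2 + 2*x*y - y^2 - 2*x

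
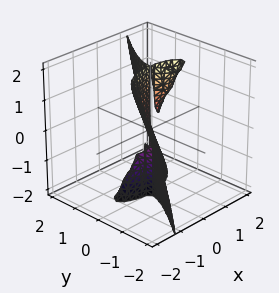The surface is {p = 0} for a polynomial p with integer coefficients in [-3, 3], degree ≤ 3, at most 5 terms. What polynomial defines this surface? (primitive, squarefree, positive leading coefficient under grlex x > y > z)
x^3 + 3*x*y^2 + 2*x*y*z - 3*y^3

There are 2 components.
The degree is 3 — no degree-2 surface has this shape.
From the axis intercepts and sections: it meets the y-axis at y = 0 (among the integer gridlines); every point of the z-axis in the box is on the surface; it crosses the x-axis at the gridline x = 0.
Together with the visible shape, these determine p as stated.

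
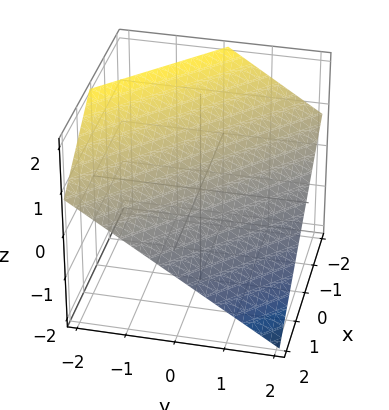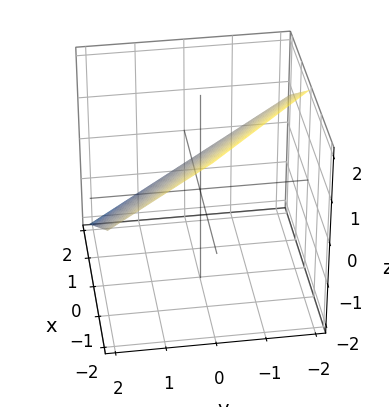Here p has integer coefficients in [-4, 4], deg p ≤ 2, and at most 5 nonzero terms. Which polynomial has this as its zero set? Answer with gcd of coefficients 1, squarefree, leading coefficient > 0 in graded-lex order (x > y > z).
First, deg p = 1.
Next, from the visible intercepts: one x-axis crossing is at x = 1; it meets the y-axis at y = 1 (among the integer gridlines).
Finally, matching integer coefficients to the picture gives p.

2*x + 2*y + 3*z - 2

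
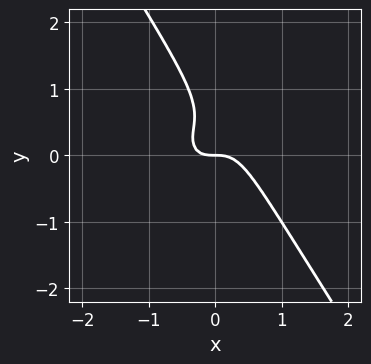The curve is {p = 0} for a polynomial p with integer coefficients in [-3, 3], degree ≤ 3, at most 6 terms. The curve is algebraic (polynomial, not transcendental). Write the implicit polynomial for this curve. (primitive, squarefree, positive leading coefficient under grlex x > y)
3*x^3 + 2*x*y^2 + 2*y^3 - 2*y^2 + y

(a) Degree: no degree-2 curve has this shape, so deg p = 3.
(b) Observable constraints: one y-axis crossing is at y = 0; one x-axis crossing is at x = 0.
(c) Matching integer coefficients to the picture gives p.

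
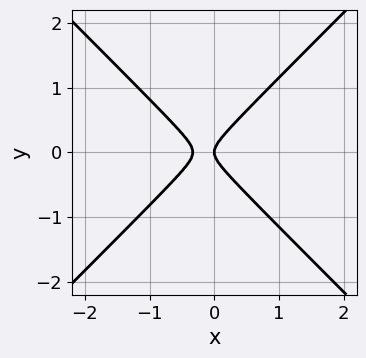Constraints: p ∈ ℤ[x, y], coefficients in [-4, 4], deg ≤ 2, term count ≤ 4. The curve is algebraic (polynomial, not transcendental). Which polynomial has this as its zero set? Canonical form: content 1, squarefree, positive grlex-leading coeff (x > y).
3*x^2 - 3*y^2 + x

Degree: no degree-1 curve has this shape, so deg p = 2.
Symmetries: mirror symmetry y ↦ −y ⇒ only even powers of y.
Reading off the gridlines: one y-axis crossing is at y = 0; one x-axis crossing is at x = 0.
Assembling these constraints gives the stated polynomial.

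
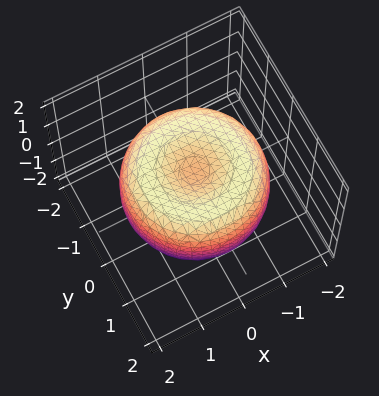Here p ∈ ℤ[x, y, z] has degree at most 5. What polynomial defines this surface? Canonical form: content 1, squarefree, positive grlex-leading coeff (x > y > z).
The degree is 4 — no degree-3 surface has this shape.
Symmetries: every cross-section ⟂ z is a circle, so x, y appear only via x² + y².
Against the integer gridlines: a circular section at z = -1 has radius exactly 1.
Solving for integer coefficients yields p as stated.

x^4 + 2*x^2*y^2 + y^4 - 2*x^2 - 2*y^2 + 2*z^2 - 1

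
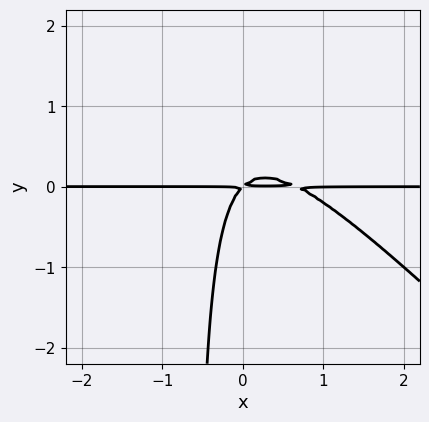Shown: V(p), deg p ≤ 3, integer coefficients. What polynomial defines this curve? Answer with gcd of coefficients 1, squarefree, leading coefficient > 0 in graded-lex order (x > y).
Degree: a generic line meets the curve in up to 3 points, so deg p = 3.
From the axis intercepts and sections: the visible x-axis segment lies entirely on the curve.
Putting this together gives p.

3*x^2*y + 3*x*y^2 - 2*x*y + 2*y^2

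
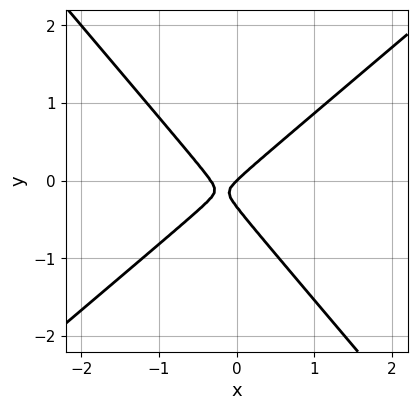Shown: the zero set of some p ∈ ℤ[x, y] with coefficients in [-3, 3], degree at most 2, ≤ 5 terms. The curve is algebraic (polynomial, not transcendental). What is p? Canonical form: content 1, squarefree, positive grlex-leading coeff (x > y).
3*x^2 - x*y - 3*y^2 + x - y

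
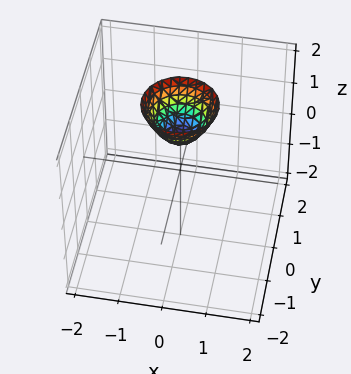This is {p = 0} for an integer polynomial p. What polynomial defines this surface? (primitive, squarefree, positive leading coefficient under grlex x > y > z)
3*x^2 + 3*y^2 - 2*z + 2

(a) Degree: the shape is more complex than any degree-1 surface, so deg p = 2.
(b) Symmetries: the z-axis is an axis of rotation, so x and y enter only as x² + y².
(c) From the axis intercepts and sections: the surface avoids every integer y-axis point in the box; a circular section at z = 2 has radius between 0 and 1.
(d) Assembling these constraints gives the stated polynomial. Check: (0, 0, 1) on the z-axis lies on the surface, and p(0, 0, 1) = 0. ✓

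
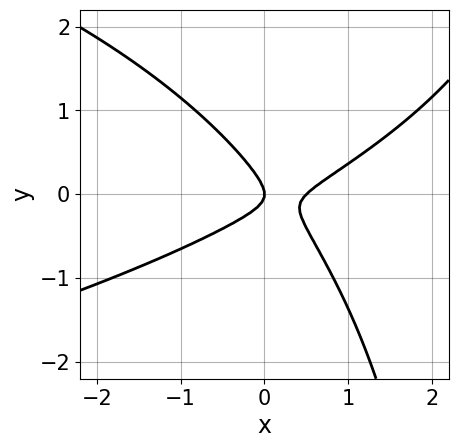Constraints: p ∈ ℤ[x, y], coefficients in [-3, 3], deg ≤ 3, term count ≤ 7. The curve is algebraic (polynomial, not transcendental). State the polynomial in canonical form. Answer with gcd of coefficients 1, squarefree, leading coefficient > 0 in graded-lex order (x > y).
x*y^2 + 2*x^2 - 2*x*y - 3*y^2 - x

1. deg p = 3.
2. Reading off the gridlines: it crosses the y-axis at the gridline y = 0; it crosses the x-axis at the gridline x = 0.
3. Assembling these constraints gives the stated polynomial.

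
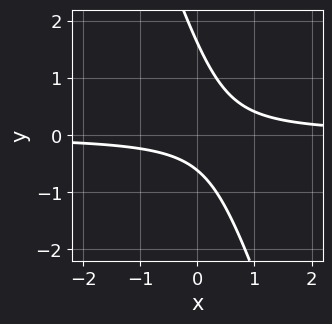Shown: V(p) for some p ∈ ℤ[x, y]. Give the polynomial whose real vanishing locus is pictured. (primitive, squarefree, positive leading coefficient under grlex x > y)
3*x*y + y^2 - y - 1

First, deg p = 2. The shape is more complex than any degree-1 curve.
Then, observable constraints: the curve avoids every integer x-axis point in the box.
Finally, the integer polynomial consistent with all of this is the stated p.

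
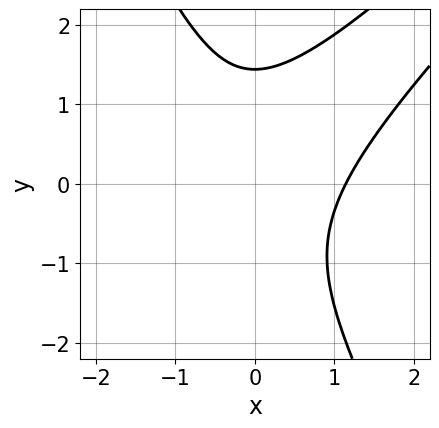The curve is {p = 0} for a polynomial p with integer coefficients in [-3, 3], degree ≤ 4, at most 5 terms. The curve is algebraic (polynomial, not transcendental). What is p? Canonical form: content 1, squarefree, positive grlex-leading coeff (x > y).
The degree is 3 — no degree-2 curve has this shape.
Matching integer coefficients to the picture gives p.

2*x^3 - 3*x^2*y + y^3 - 3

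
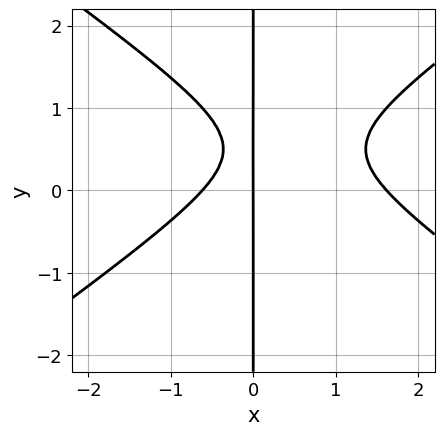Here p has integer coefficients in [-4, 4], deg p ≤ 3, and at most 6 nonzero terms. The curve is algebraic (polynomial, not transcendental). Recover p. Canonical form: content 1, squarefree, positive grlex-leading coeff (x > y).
The degree is 3 — no degree-2 curve has this shape.
Checking where it meets the axes: the visible y-axis segment lies entirely on the curve; it crosses the x-axis at the gridline x = 0.
Fitting integer coefficients to these (and the overall shape) gives p.

x^3 - 2*x*y^2 - x^2 + 2*x*y - x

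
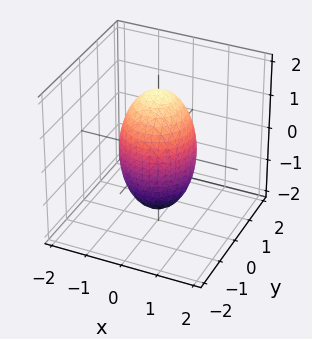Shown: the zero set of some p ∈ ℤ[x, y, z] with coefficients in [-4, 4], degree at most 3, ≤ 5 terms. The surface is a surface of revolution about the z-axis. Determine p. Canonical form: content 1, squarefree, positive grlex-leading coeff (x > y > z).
3*x^2 + 3*y^2 + z^2 - 3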